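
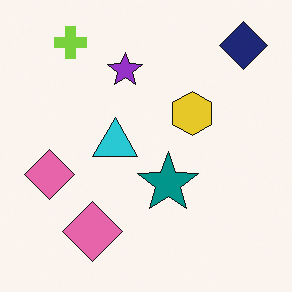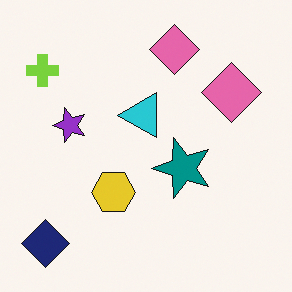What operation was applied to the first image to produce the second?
This is the original image transposed (reflected across the top-left ↔ bottom-right diagonal).

Shapes have swapped their row and column positions — what was in the top-right is now in the bottom-left — a diagonal reflection.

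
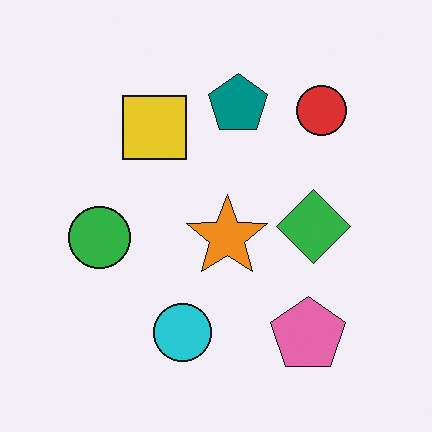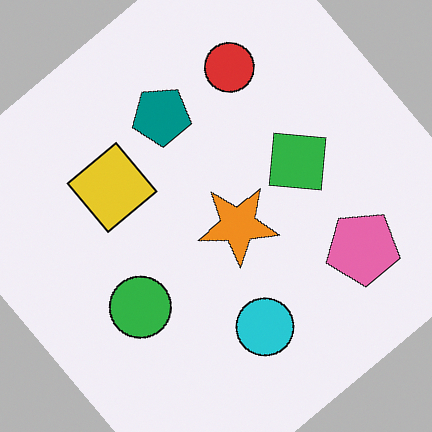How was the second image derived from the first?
The image was rotated counter-clockwise by a large amount — several tens of degrees.

Every shape is tilted by the same angle and the image corners show triangular fill wedges — a whole-image rotation by a non-right angle.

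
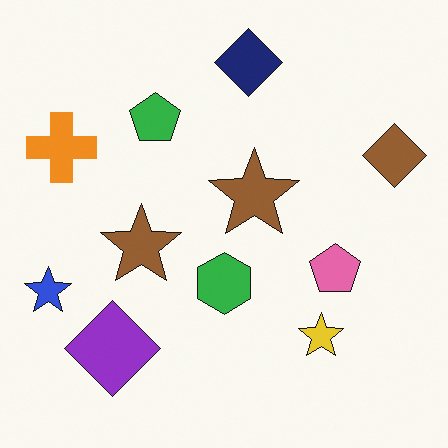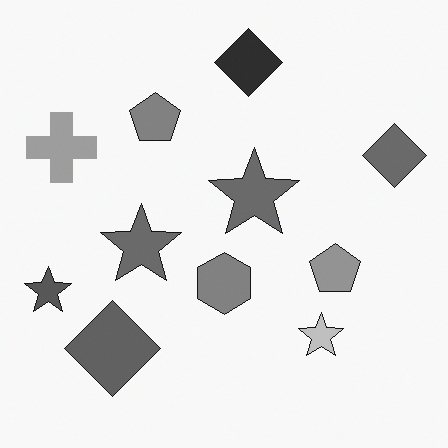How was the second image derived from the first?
The image was converted to grayscale.

All color is removed — every shape is now a shade of grey.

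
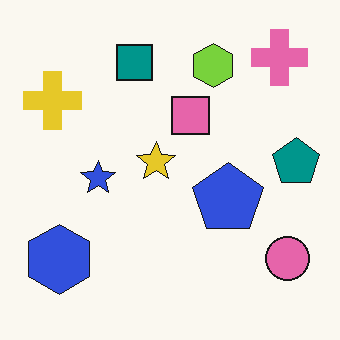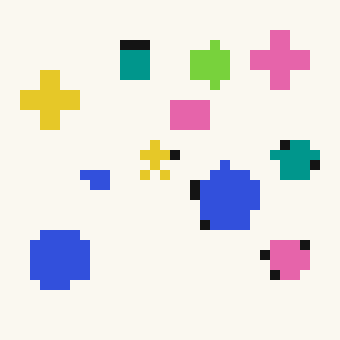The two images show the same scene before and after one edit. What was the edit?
This is the original image heavily pixelated into large blocks.

Shapes are reduced to large square blocks; fine edges and outlines are lost — a downscale-then-upscale (mosaic) effect.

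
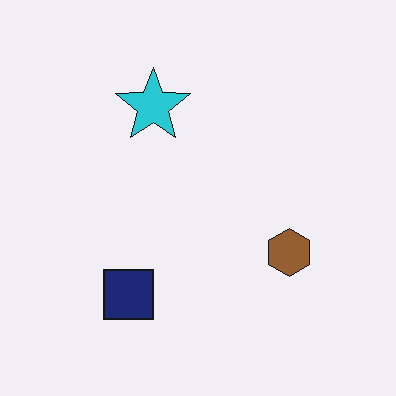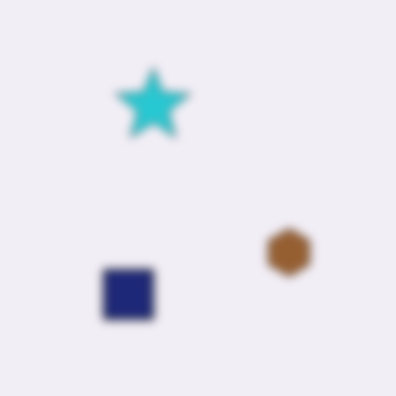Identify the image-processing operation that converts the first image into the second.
The transformation is: noticeably gaussian-blurred.

Shape edges and outlines are uniformly softened across the whole image.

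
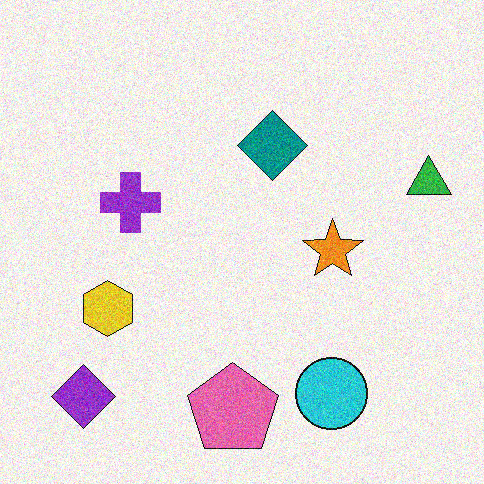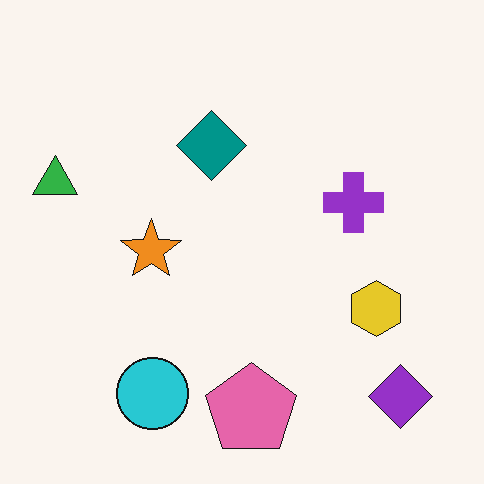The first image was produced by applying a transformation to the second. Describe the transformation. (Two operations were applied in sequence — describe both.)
The image was flipped horizontally (left ↔ right), then degraded with moderate additive noise.

The green triangle is in the left of the second image and the right of the first — shapes on opposite sides of the vertical midline have swapped in a mirror flip. Random speckle covers the whole image, including the flat background.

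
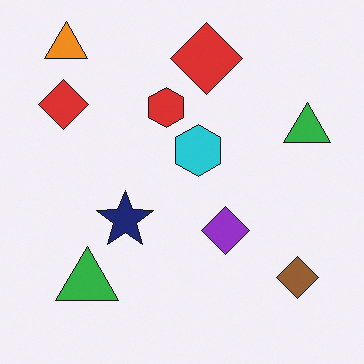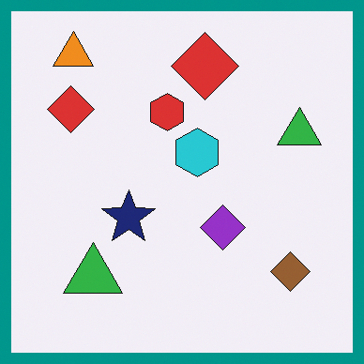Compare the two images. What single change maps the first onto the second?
The second image is the first framed with a teal border.

A solid teal frame runs around the edge of the second image, with the content slightly shrunk inside it.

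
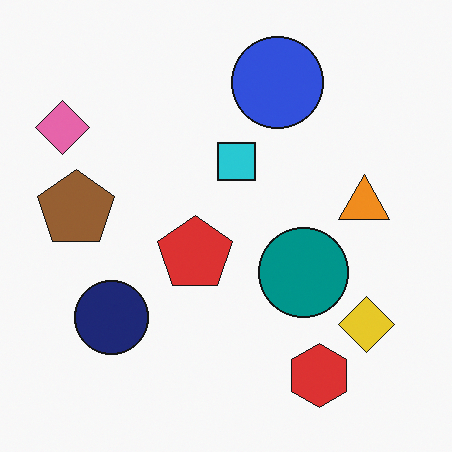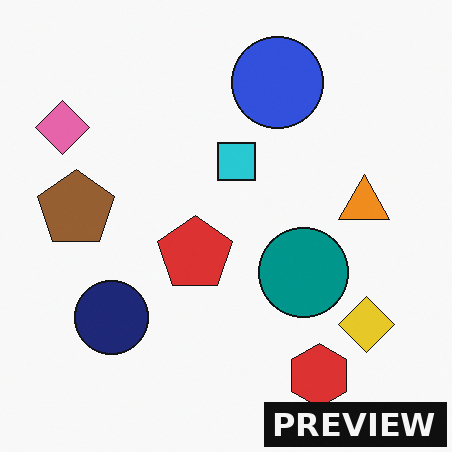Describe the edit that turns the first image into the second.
The image was watermarked with the text "PREVIEW" in the lower-right corner.

A dark label reading "PREVIEW" appears in the lower-right corner.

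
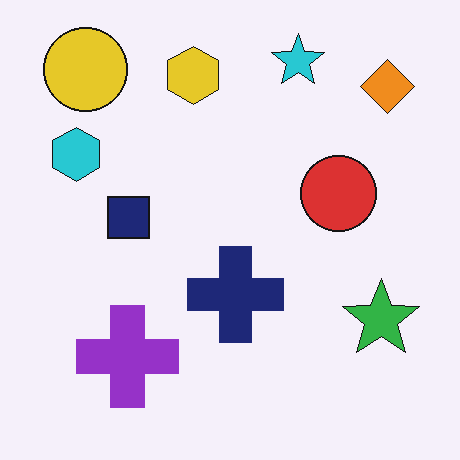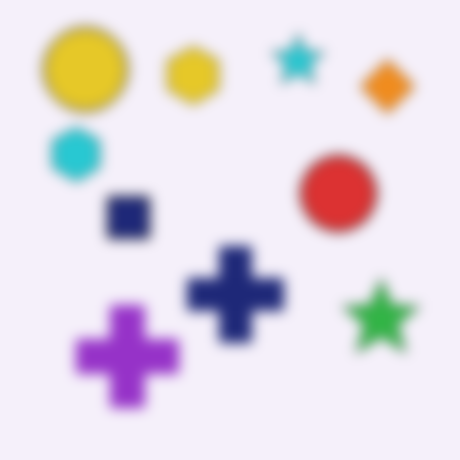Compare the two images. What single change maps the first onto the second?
Heavily blurred.

Shape edges and outlines are uniformly softened across the whole image.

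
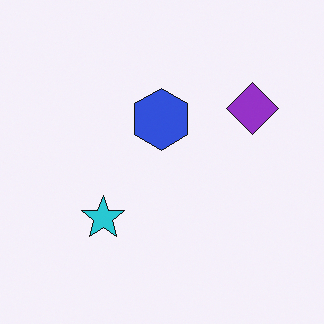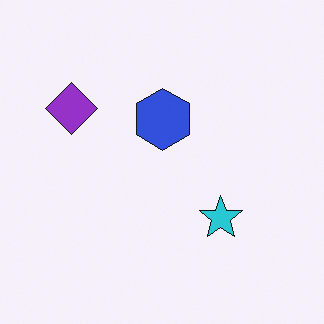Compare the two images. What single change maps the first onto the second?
The image was flipped horizontally (left ↔ right).

The purple diamond is in the right of the first image and the left of the second — shapes on opposite sides of the vertical midline have swapped in a mirror flip.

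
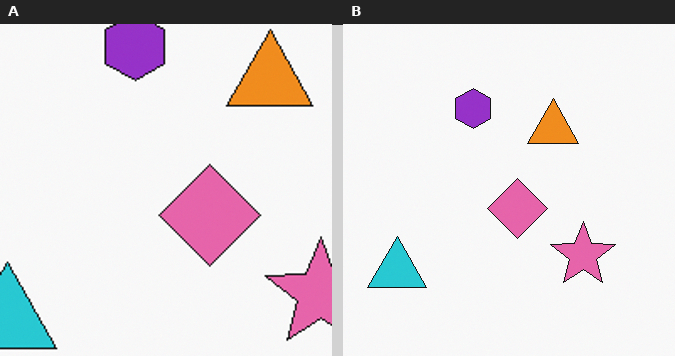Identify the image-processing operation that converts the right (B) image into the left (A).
This is the original image cropped to a noticeably smaller region and rescaled.

The visible shapes are larger and the field of view is narrower; shapes near the original edges may be partly or wholly outside the frame — a crop-and-rescale.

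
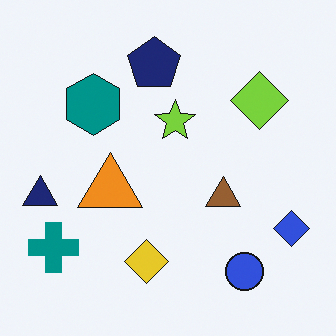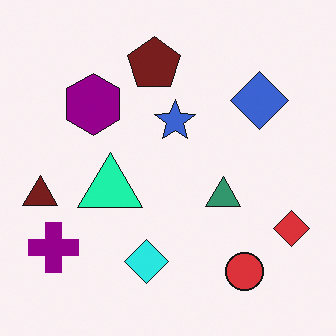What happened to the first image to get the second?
The image was hue-shifted noticeably.

Every shape's color has rotated by the same amount around the hue wheel — a uniform hue shift.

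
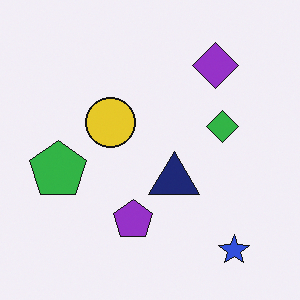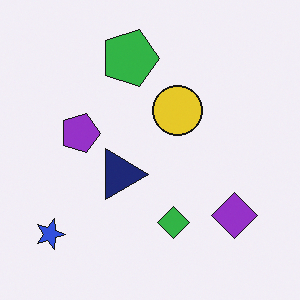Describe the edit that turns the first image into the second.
This is the original image rotated 90° clockwise.

The blue star sits in the bottom-right of the first image and the bottom-left of the second — consistent with a whole-image 90° clockwise rotation.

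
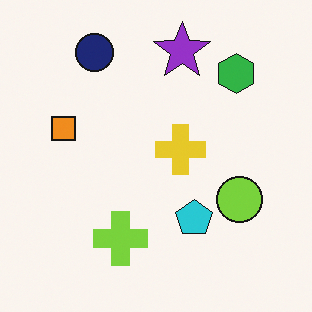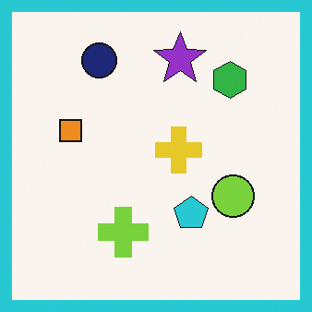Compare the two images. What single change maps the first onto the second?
The image was framed with a cyan border.

A solid cyan frame runs around the edge of the second image, with the content slightly shrunk inside it.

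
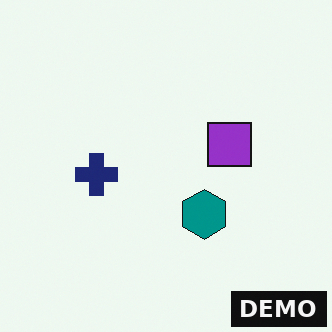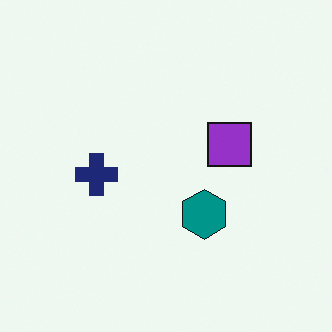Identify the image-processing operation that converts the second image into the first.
It was watermarked with the text "DEMO" in the lower-right corner.

A dark label reading "DEMO" appears in the lower-right corner.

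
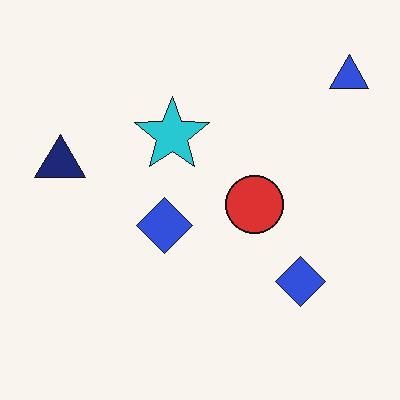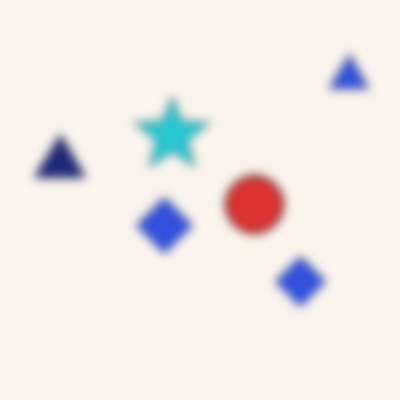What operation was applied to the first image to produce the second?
It was noticeably gaussian-blurred.

Shape edges and outlines are uniformly softened across the whole image.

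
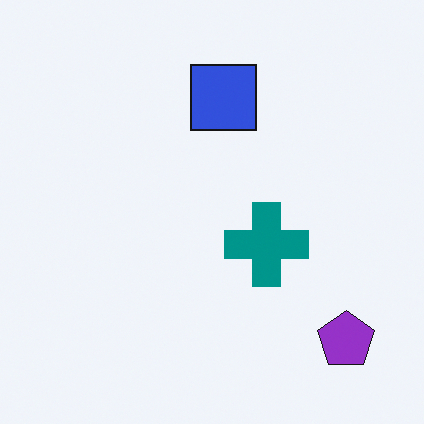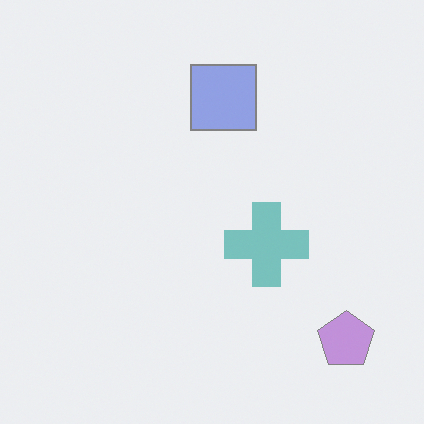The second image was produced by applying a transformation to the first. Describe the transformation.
The transformation is: given much lower contrast.

Tones are pushed toward mid-grey across the whole image — a global contrast change.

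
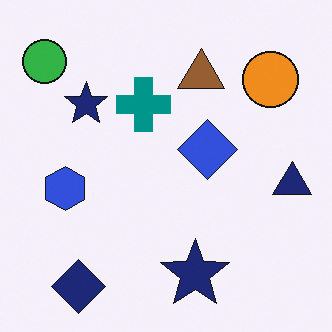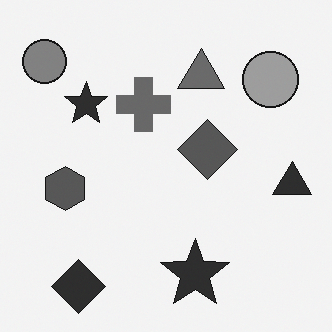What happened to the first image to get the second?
Converted to grayscale.

All color is removed — every shape is now a shade of grey.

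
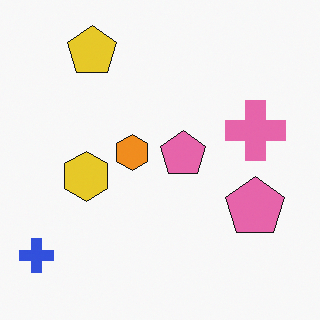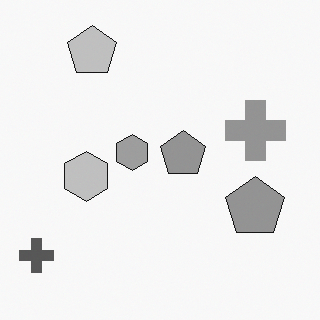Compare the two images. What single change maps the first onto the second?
The second image is the first converted to grayscale.

All color is removed — every shape is now a shade of grey.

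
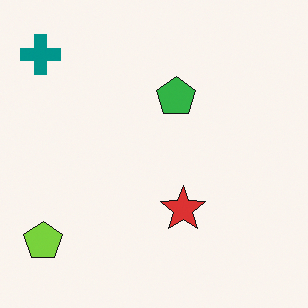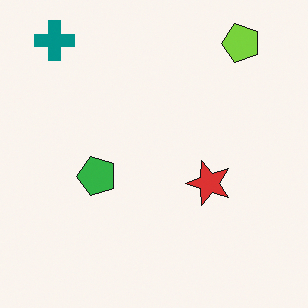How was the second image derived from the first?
It was transposed (reflected across the top-left ↔ bottom-right diagonal).

Shapes have swapped their row and column positions — what was in the top-right is now in the bottom-left — a diagonal reflection.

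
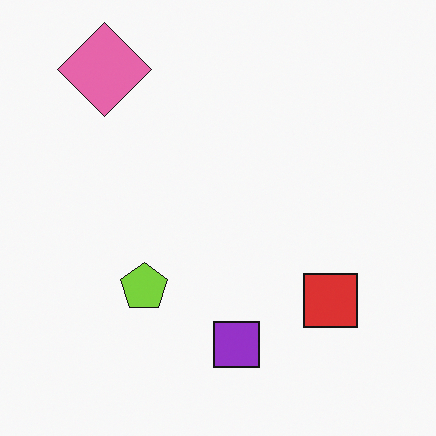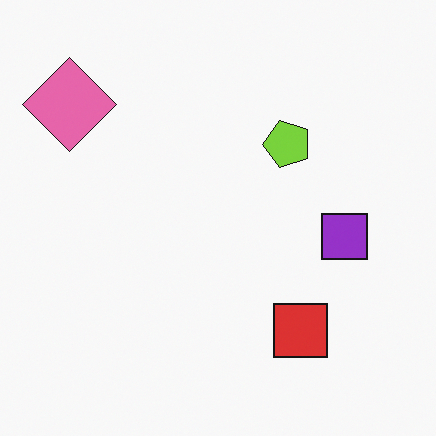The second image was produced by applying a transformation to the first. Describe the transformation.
The transformation is: transposed (reflected across the top-left ↔ bottom-right diagonal).

Shapes have swapped their row and column positions — what was in the top-right is now in the bottom-left — a diagonal reflection.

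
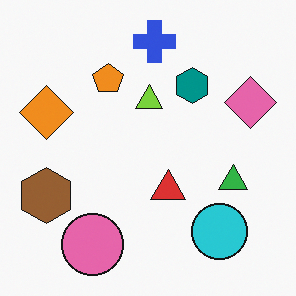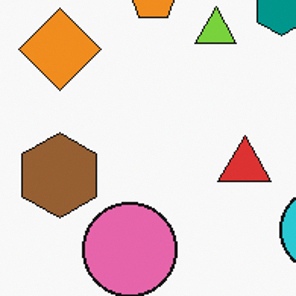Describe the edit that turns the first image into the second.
The image was cropped to a modestly smaller region and rescaled.

The visible shapes are larger and the field of view is narrower; shapes near the original edges may be partly or wholly outside the frame — a crop-and-rescale.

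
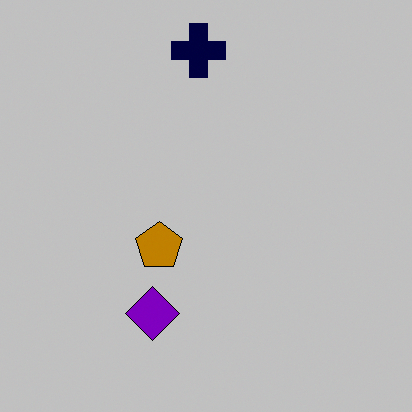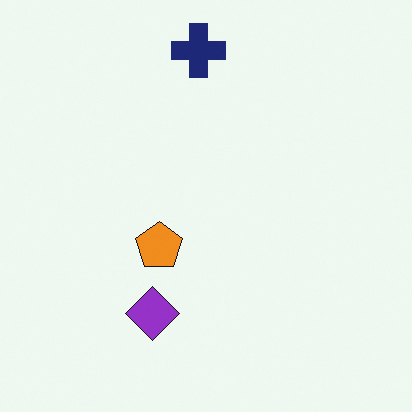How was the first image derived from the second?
This is the original image heavily posterized to just a handful of flat colors.

Each flat color has snapped to a coarser quantized level — most visibly, the near-white background has dropped to a flat grey.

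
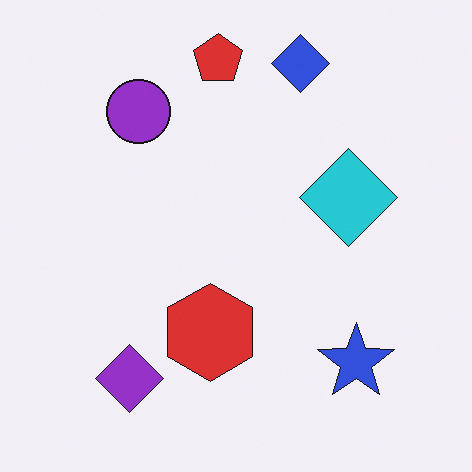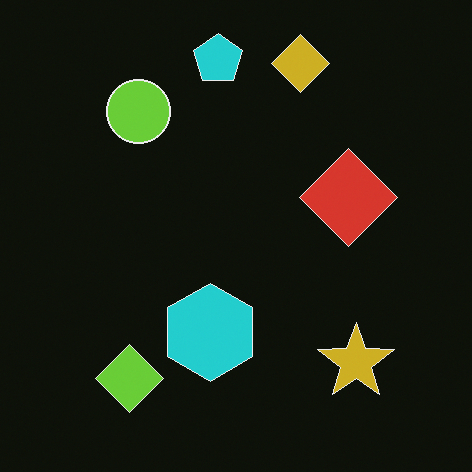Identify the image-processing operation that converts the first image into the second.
The transformation is: color-inverted (negative).

The light background has become dark and every shape's color is its complement — a photographic negative.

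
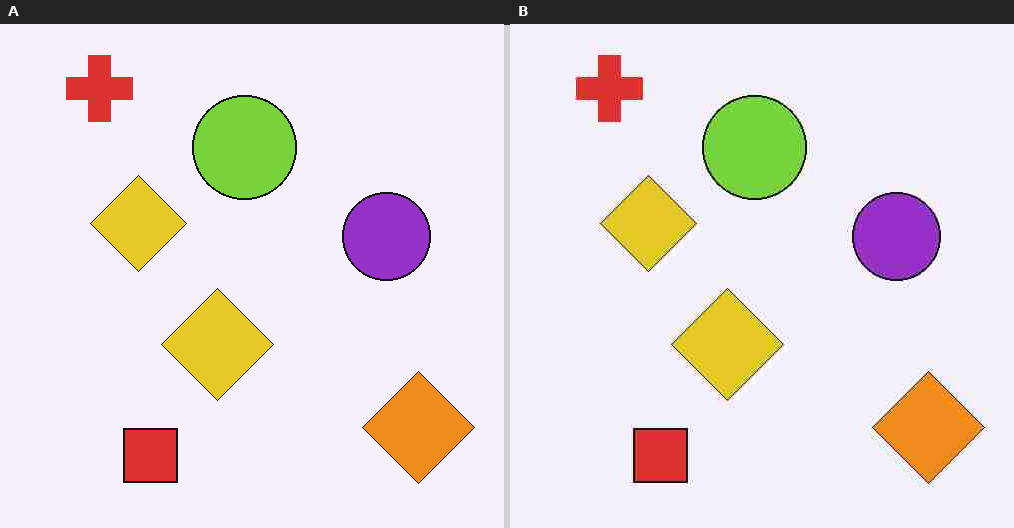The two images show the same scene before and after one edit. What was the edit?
It was degraded with heavy JPEG compression.

Blocky 8×8 compression artifacts appear around shape edges and the flat background shows ringing — characteristic JPEG degradation.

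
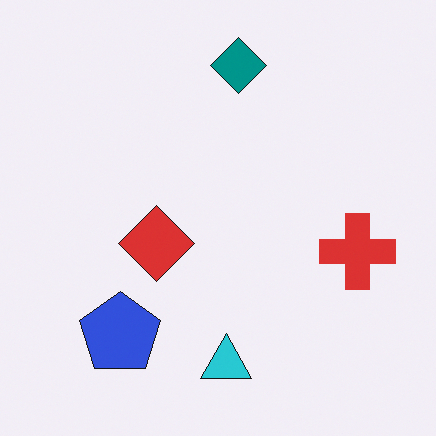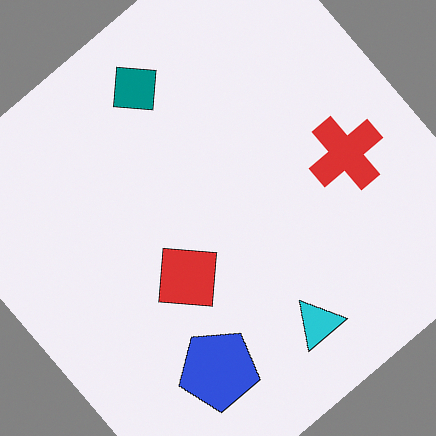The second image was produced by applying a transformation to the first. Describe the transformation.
It was rotated counter-clockwise by a large amount — several tens of degrees.

Every shape is tilted by the same angle and the image corners show triangular fill wedges — a whole-image rotation by a non-right angle.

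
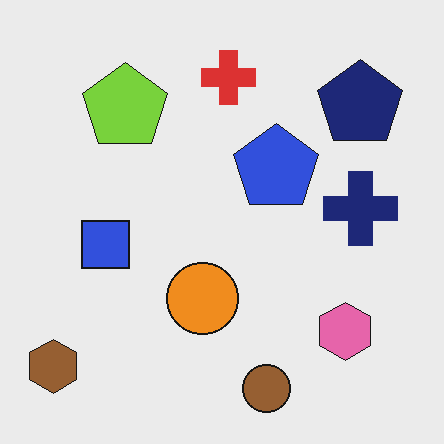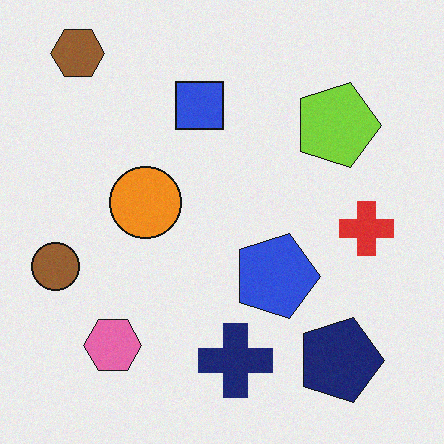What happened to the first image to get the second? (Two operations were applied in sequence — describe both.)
The transformation is: rotated 90° clockwise, then degraded with subtle gaussian noise.

The brown hexagon sits in the bottom-left of the first image and the top-left of the second — consistent with a whole-image 90° clockwise rotation. Random speckle covers the whole image, including the flat background.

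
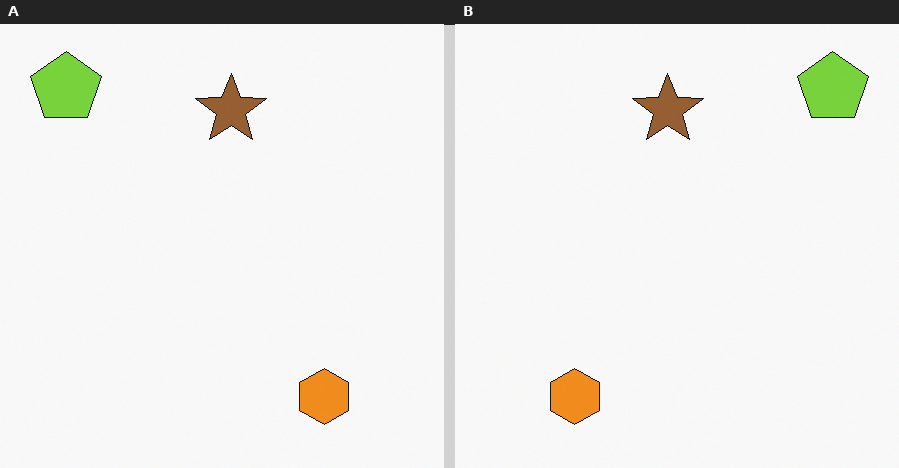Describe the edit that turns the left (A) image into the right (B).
It was flipped horizontally (left ↔ right).

The lime pentagon is in the top-left of the left (A) image and the top-right of the right (B) — shapes on opposite sides of the vertical midline have swapped in a mirror flip.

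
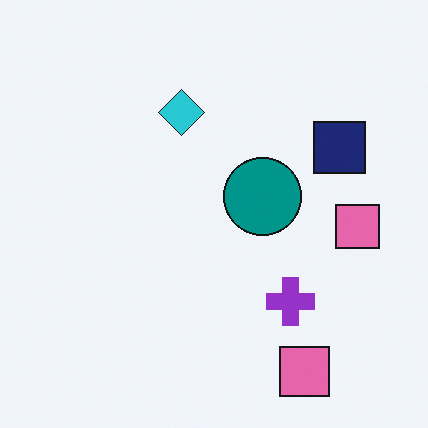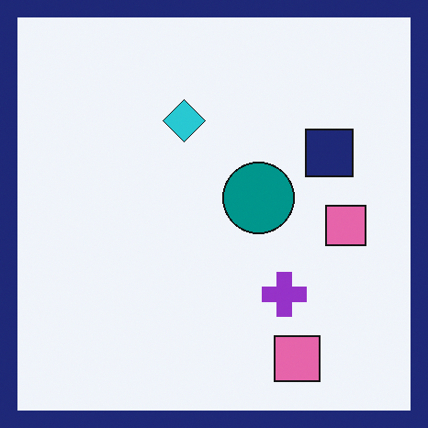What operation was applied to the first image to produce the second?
This is the original image framed with a navy border.

A solid navy frame runs around the edge of the second image, with the content slightly shrunk inside it.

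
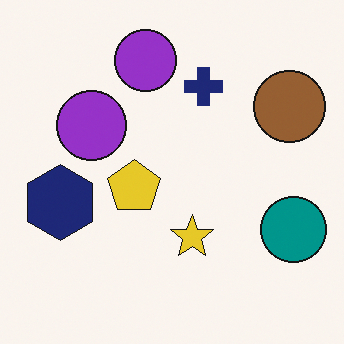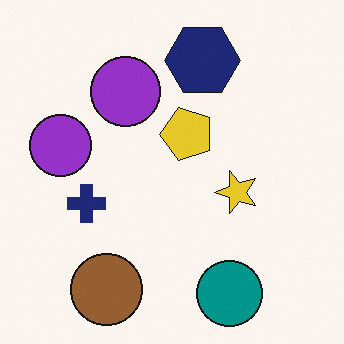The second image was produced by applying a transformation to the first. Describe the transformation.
The image was transposed (reflected across the top-left ↔ bottom-right diagonal).

Shapes have swapped their row and column positions — what was in the top-right is now in the bottom-left — a diagonal reflection.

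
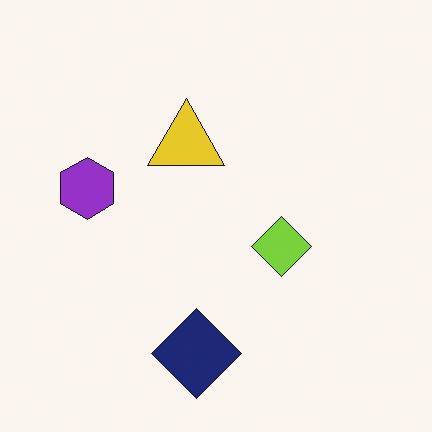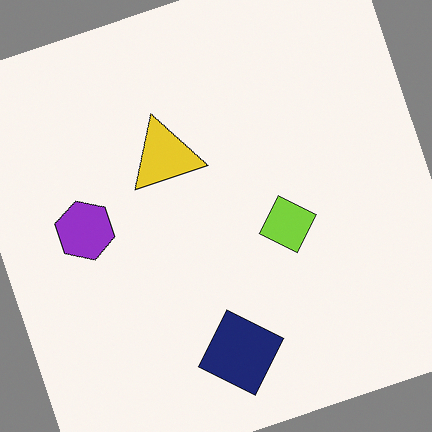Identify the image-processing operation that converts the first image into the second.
The transformation is: rotated counter-clockwise by a clearly visible amount.

Every shape is tilted by the same angle and the image corners show triangular fill wedges — a whole-image rotation by a non-right angle.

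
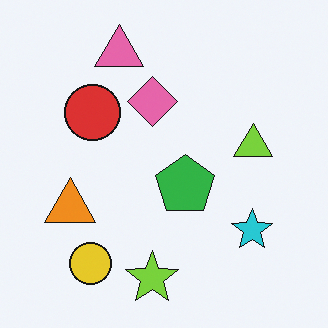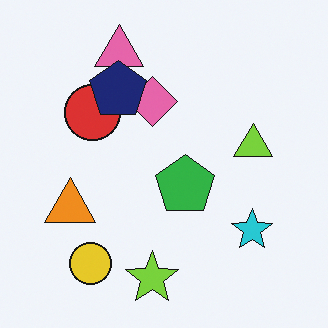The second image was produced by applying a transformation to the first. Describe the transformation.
It was overlaid with an additional navy pentagon.

A navy pentagon appears in the second image that is absent from the first.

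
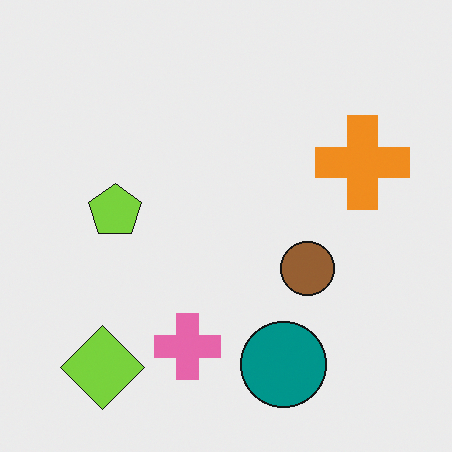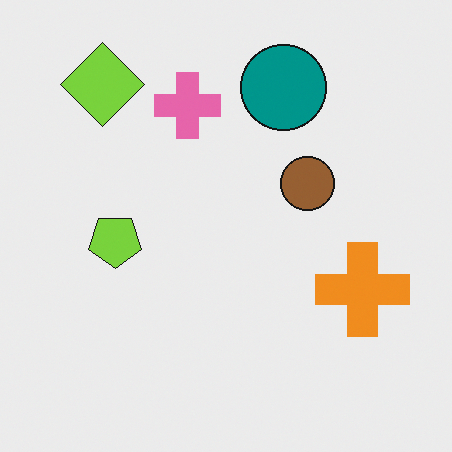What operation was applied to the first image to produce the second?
The transformation is: flipped vertically (top ↔ bottom).

The lime diamond is in the bottom-left of the first image and the top-left of the second — shapes on opposite sides of the horizontal midline have swapped in a mirror flip.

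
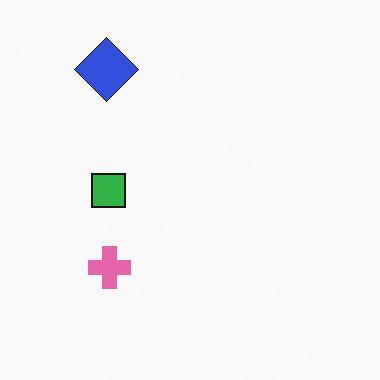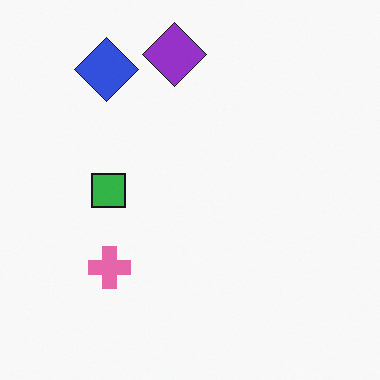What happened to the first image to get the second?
The transformation is: overlaid with an additional purple diamond.

A purple diamond appears in the second image that is absent from the first.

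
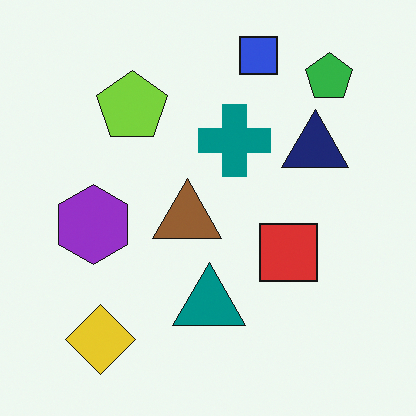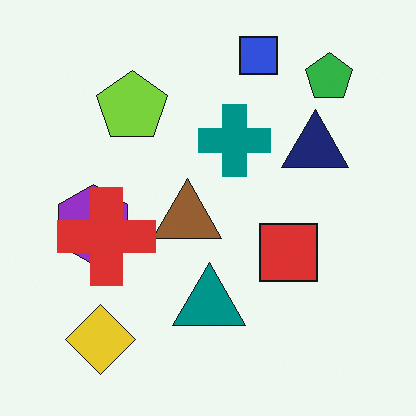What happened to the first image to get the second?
This is the original image overlaid with an additional red cross.

A red cross appears in the second image that is absent from the first.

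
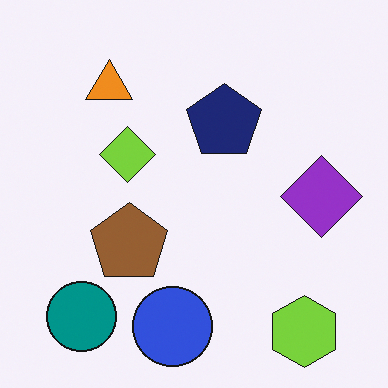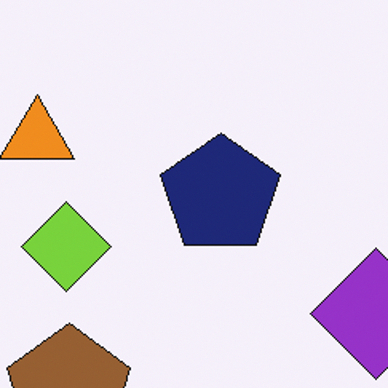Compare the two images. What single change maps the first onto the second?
The image was cropped slightly and scaled back up.

The visible shapes are larger and the field of view is narrower; shapes near the original edges may be partly or wholly outside the frame — a crop-and-rescale.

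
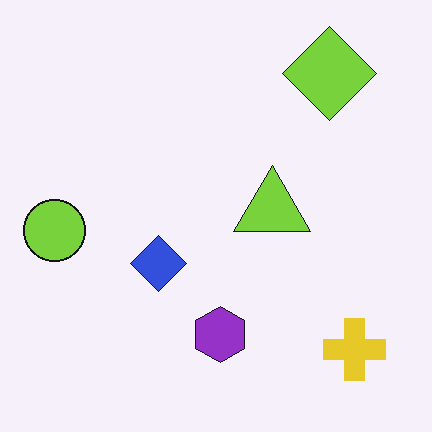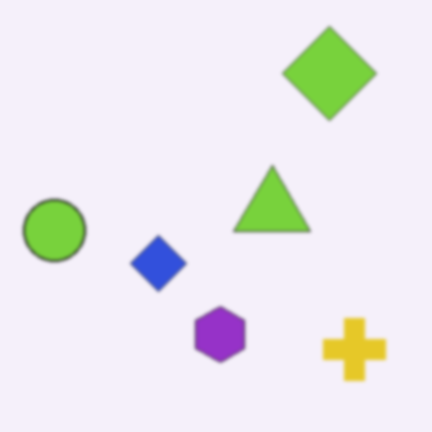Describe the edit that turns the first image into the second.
The transformation is: slightly softened.

Shape edges and outlines are uniformly softened across the whole image.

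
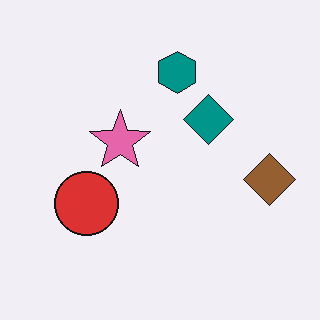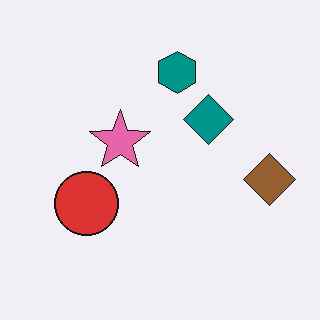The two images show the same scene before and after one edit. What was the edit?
This is the original image JPEG-compressed with visible artifacts.

Blocky 8×8 compression artifacts appear around shape edges and the flat background shows ringing — characteristic JPEG degradation.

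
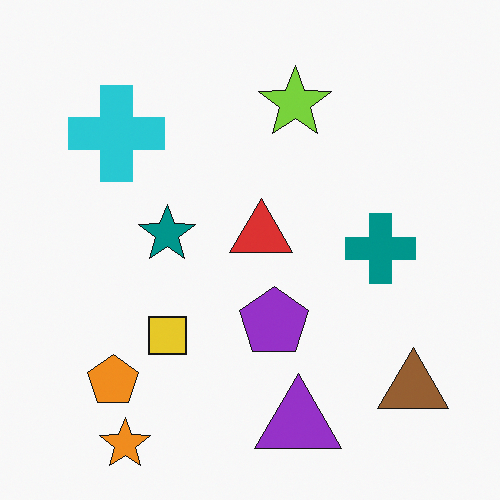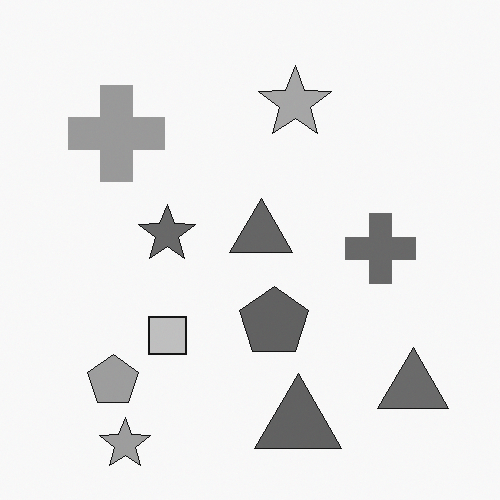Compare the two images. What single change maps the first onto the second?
This is the original image converted to grayscale.

All color is removed — every shape is now a shade of grey.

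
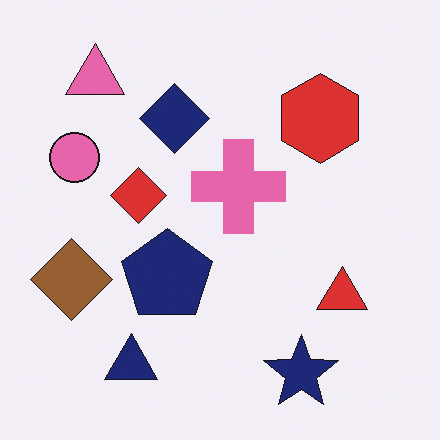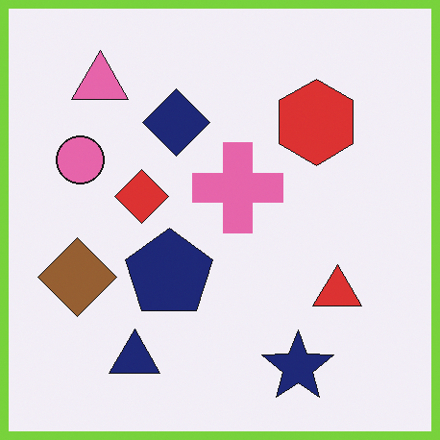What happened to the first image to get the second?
It was framed with a lime border.

A solid lime frame runs around the edge of the second image, with the content slightly shrunk inside it.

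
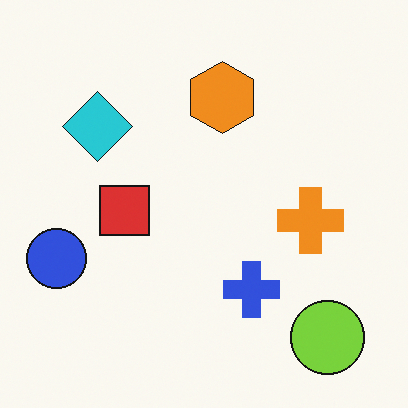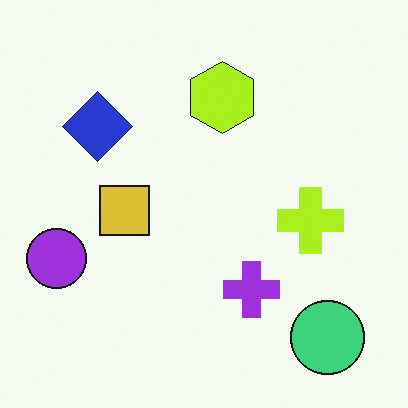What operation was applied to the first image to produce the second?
The second image is the first hue-shifted by a small amount.

Every shape's color has rotated by the same amount around the hue wheel — a uniform hue shift.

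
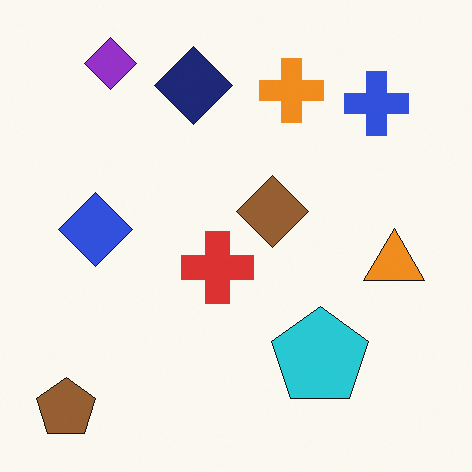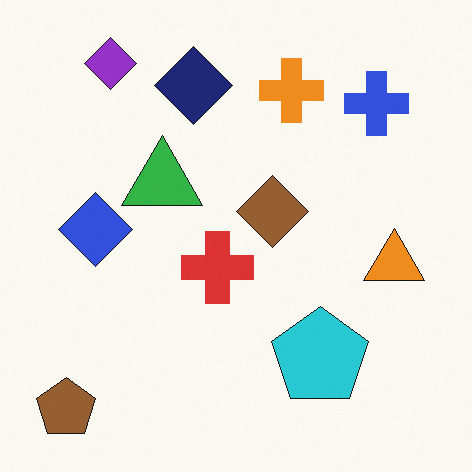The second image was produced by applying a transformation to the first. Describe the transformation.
This is the original image overlaid with an additional green triangle.

A green triangle appears in the second image that is absent from the first.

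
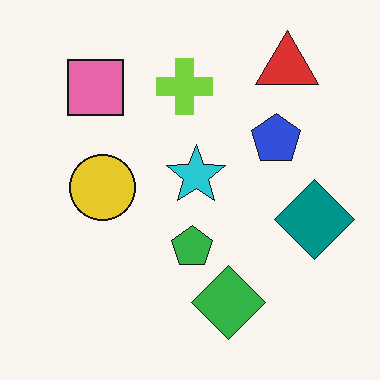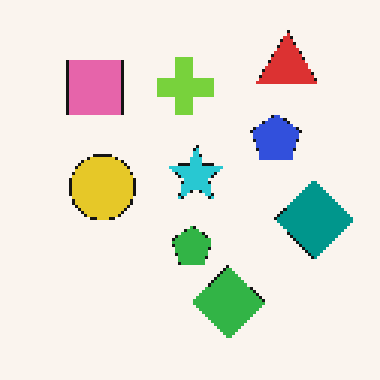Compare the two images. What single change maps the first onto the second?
Mildly pixelated.

Shapes are reduced to large square blocks; fine edges and outlines are lost — a downscale-then-upscale (mosaic) effect.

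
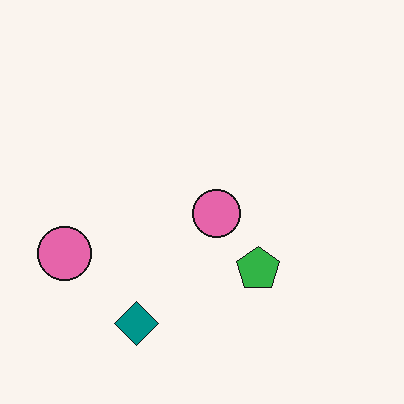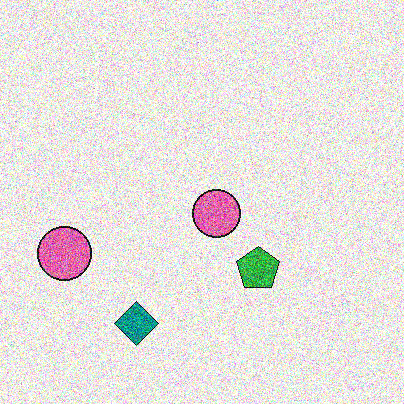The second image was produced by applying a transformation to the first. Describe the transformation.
Degraded with a thick layer of grain.

Random speckle covers the whole image, including the flat background.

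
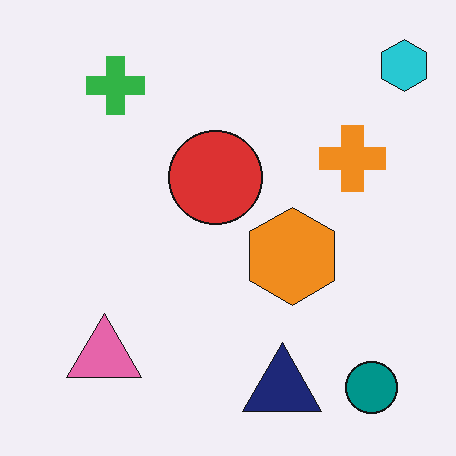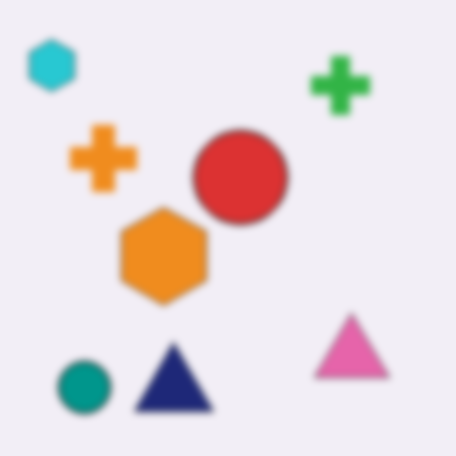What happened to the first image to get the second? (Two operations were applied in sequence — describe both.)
The image was noticeably gaussian-blurred, then flipped horizontally (left ↔ right).

Shape edges and outlines are uniformly softened across the whole image. The cyan hexagon is in the top-right of the first image and the top-left of the second — shapes on opposite sides of the vertical midline have swapped in a mirror flip.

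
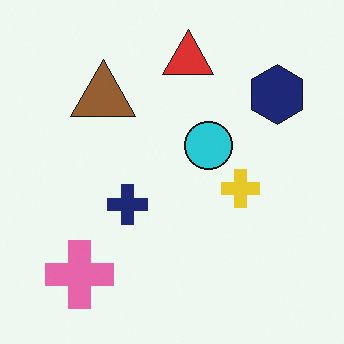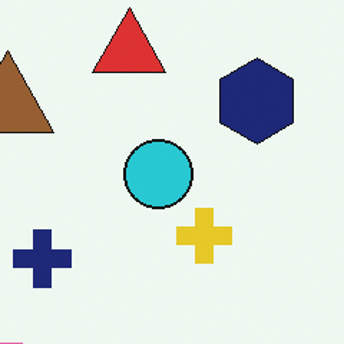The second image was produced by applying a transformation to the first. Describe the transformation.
The image was cropped slightly and scaled back up.

The visible shapes are larger and the field of view is narrower; shapes near the original edges may be partly or wholly outside the frame — a crop-and-rescale.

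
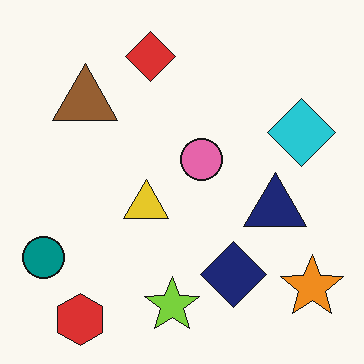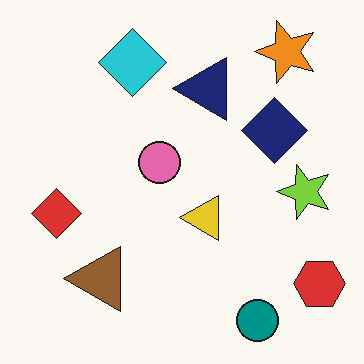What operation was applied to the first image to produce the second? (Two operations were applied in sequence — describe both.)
The transformation is: rotated 90° counter-clockwise, then JPEG-compressed with visible artifacts.

The red hexagon sits in the bottom-left of the first image and the bottom-right of the second — consistent with a whole-image 90° counter-clockwise rotation. Blocky 8×8 compression artifacts appear around shape edges and the flat background shows ringing — characteristic JPEG degradation.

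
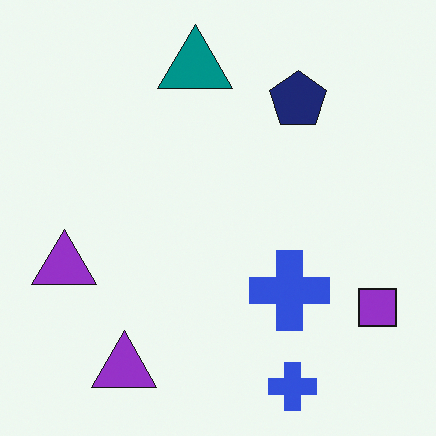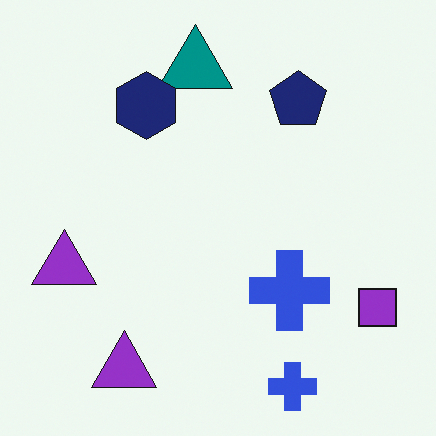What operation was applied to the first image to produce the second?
It was overlaid with an additional navy hexagon.

A navy hexagon appears in the second image that is absent from the first.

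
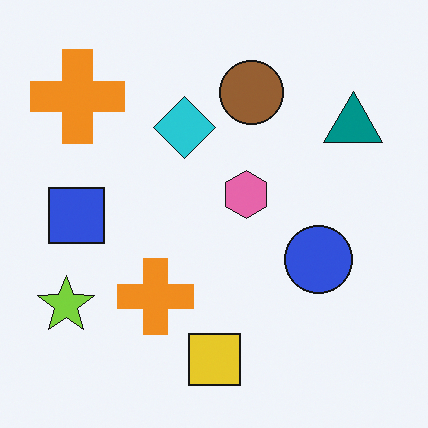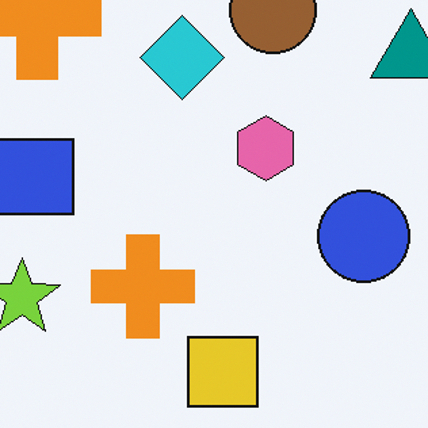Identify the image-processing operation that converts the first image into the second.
The image was cropped to a modestly smaller region and rescaled.

The visible shapes are larger and the field of view is narrower; shapes near the original edges may be partly or wholly outside the frame — a crop-and-rescale.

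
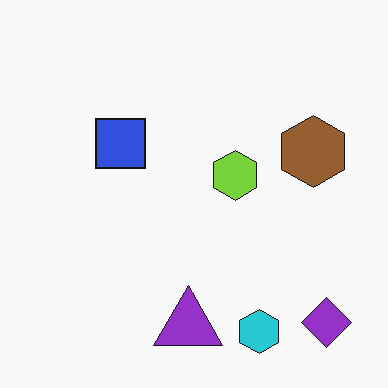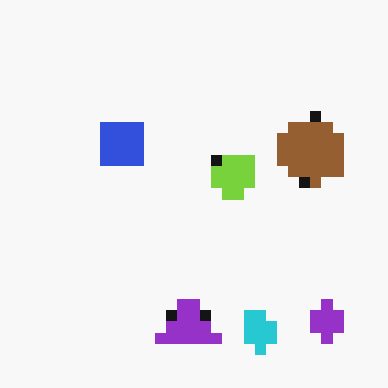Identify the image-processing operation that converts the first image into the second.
The image was coarsely pixelated.

Shapes are reduced to large square blocks; fine edges and outlines are lost — a downscale-then-upscale (mosaic) effect.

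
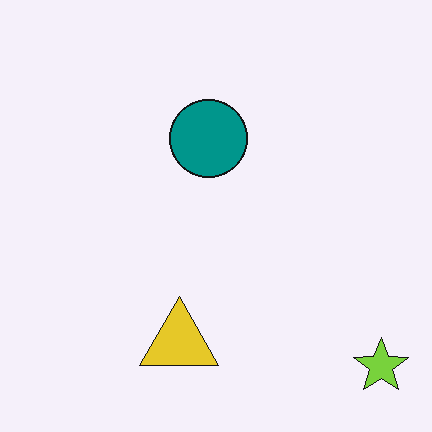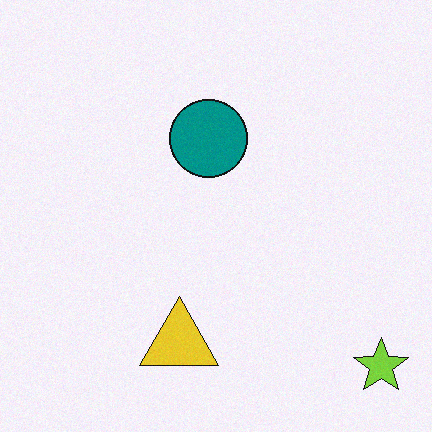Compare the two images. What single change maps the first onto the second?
The second image is the first degraded with a light layer of grain.

Random speckle covers the whole image, including the flat background.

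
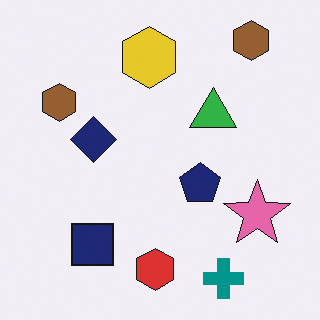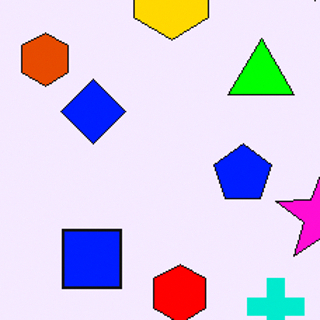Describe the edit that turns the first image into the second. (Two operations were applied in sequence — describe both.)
This is the original image heavily oversaturated, then cropped to a modestly smaller region and rescaled.

All colors are more vivid — a global saturation change. The visible shapes are larger and the field of view is narrower; shapes near the original edges may be partly or wholly outside the frame — a crop-and-rescale.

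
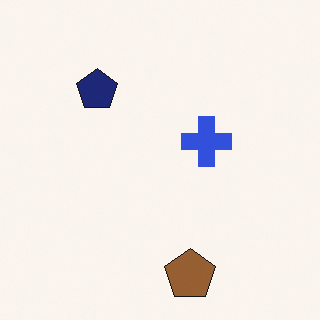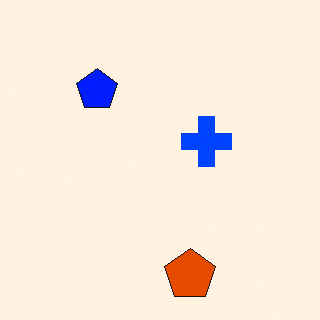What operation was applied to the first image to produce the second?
The transformation is: heavily oversaturated.

All colors are more vivid — a global saturation change.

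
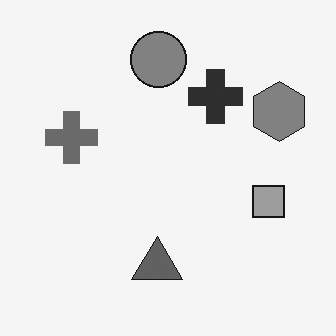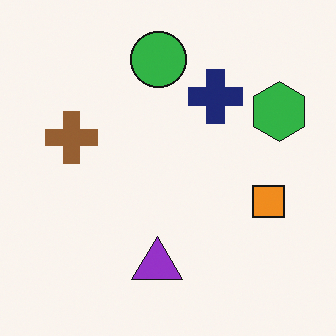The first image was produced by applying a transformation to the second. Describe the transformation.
This is the original image converted to grayscale.

All color is removed — every shape is now a shade of grey.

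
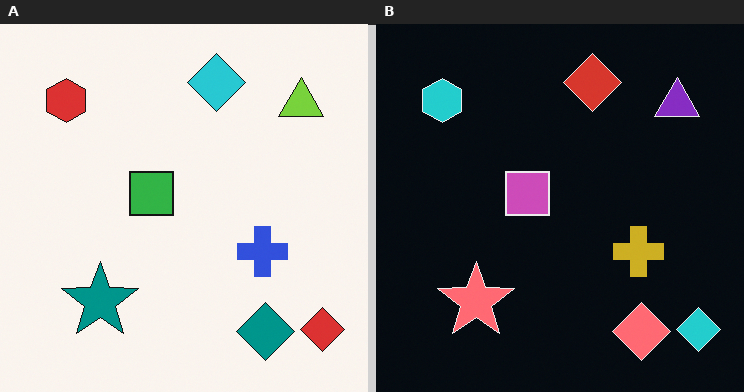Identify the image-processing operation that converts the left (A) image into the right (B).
The image was color-inverted (negative).

The light background has become dark and every shape's color is its complement — a photographic negative.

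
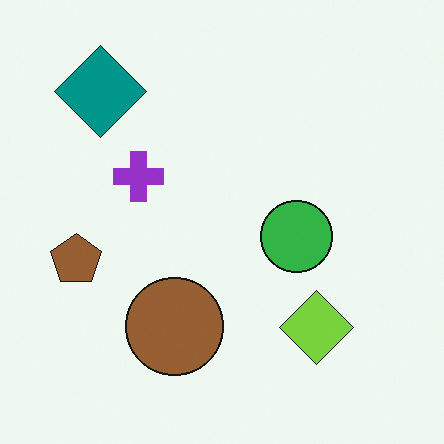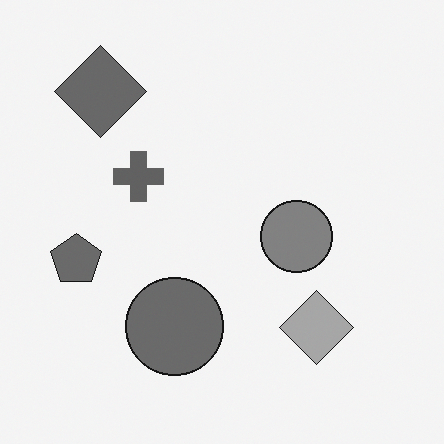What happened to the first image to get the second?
It was converted to grayscale.

All color is removed — every shape is now a shade of grey.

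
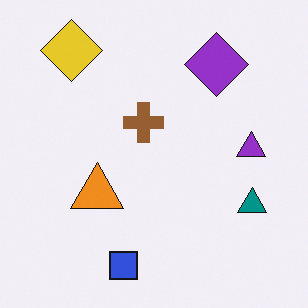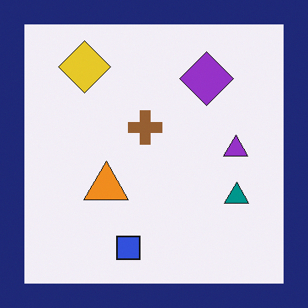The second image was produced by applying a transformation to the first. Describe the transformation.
It was framed with a navy border.

A solid navy frame runs around the edge of the second image, with the content slightly shrunk inside it.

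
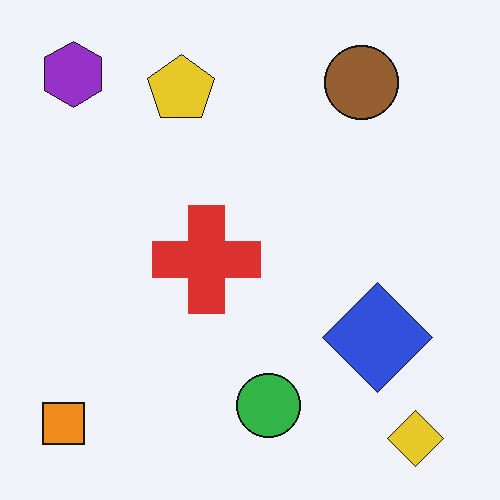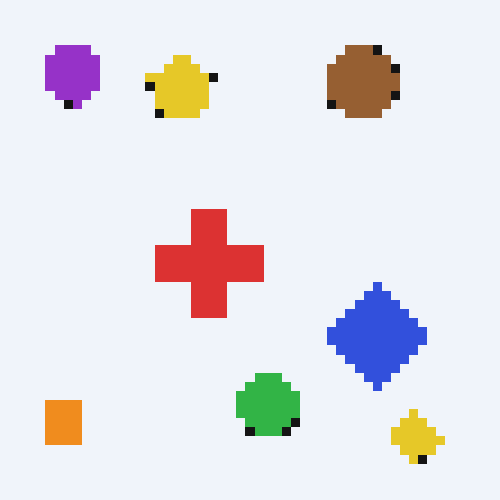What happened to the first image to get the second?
The second image is the first heavily pixelated into large blocks.

Shapes are reduced to large square blocks; fine edges and outlines are lost — a downscale-then-upscale (mosaic) effect.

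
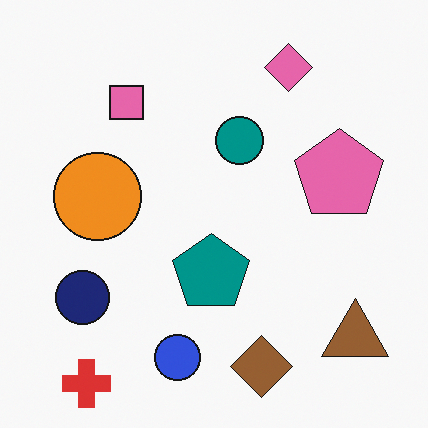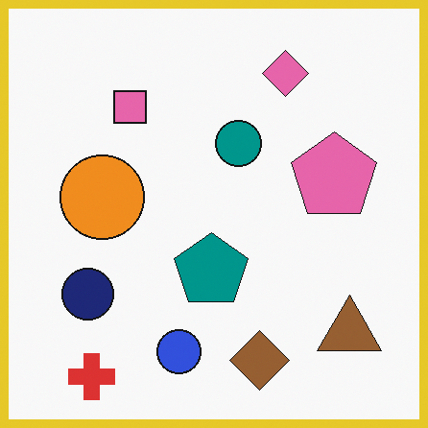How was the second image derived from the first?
The second image is the first framed with a yellow border.

A solid yellow frame runs around the edge of the second image, with the content slightly shrunk inside it.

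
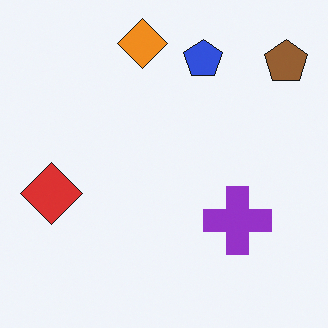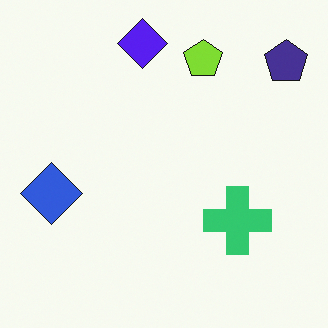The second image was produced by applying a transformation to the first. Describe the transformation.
This is the original image hue-shifted by a large amount.

Every shape's color has rotated by the same amount around the hue wheel — a uniform hue shift.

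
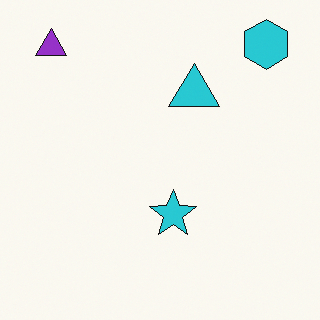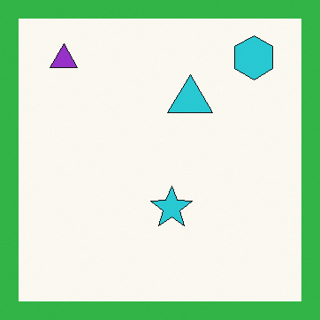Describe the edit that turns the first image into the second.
The transformation is: framed with a green border.

A solid green frame runs around the edge of the second image, with the content slightly shrunk inside it.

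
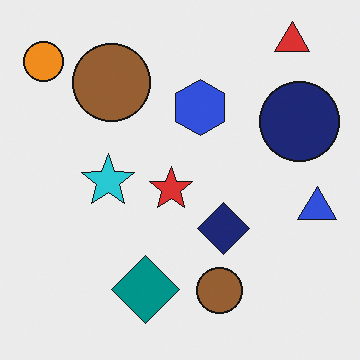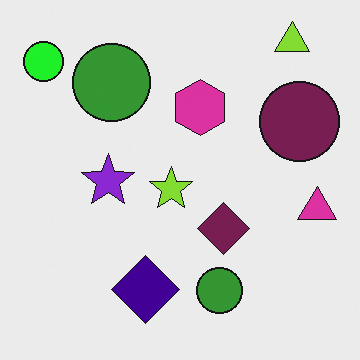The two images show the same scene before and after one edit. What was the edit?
The second image is the first hue-shifted noticeably.

Every shape's color has rotated by the same amount around the hue wheel — a uniform hue shift.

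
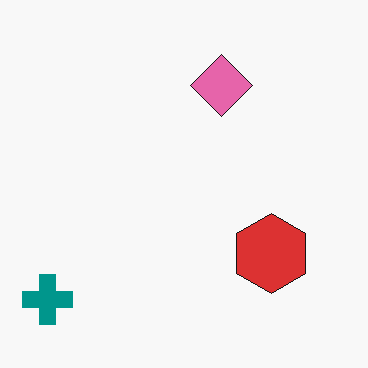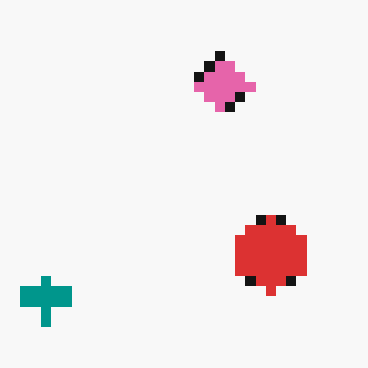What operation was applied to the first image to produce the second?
The second image is the first heavily pixelated into large blocks.

Shapes are reduced to large square blocks; fine edges and outlines are lost — a downscale-then-upscale (mosaic) effect.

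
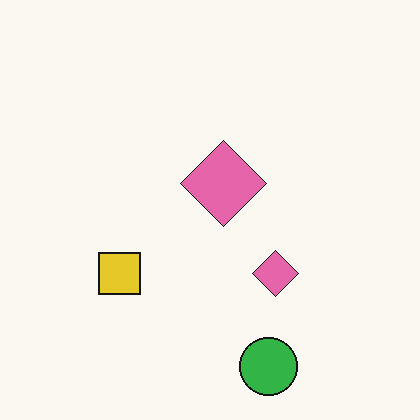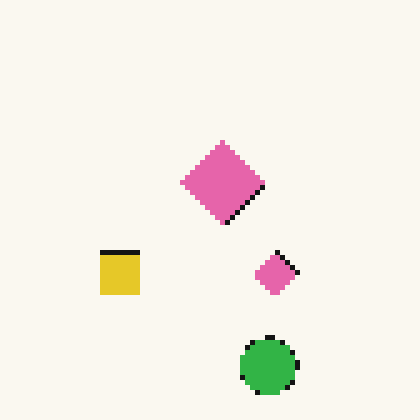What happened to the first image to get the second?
The transformation is: lightly pixelated (a mild mosaic effect).

Shapes are reduced to large square blocks; fine edges and outlines are lost — a downscale-then-upscale (mosaic) effect.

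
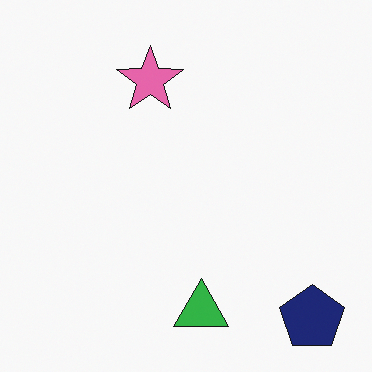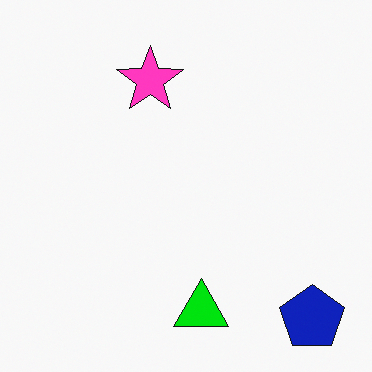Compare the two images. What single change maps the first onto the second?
The second image is the first made much more vivid (saturation change).

All colors are more vivid — a global saturation change.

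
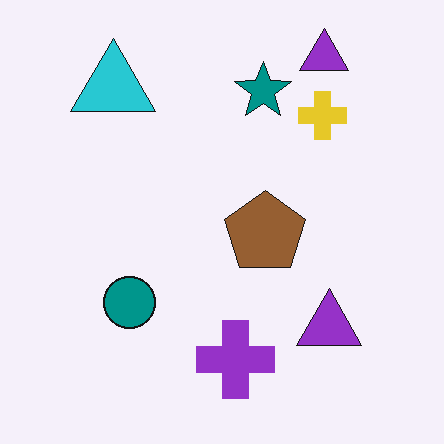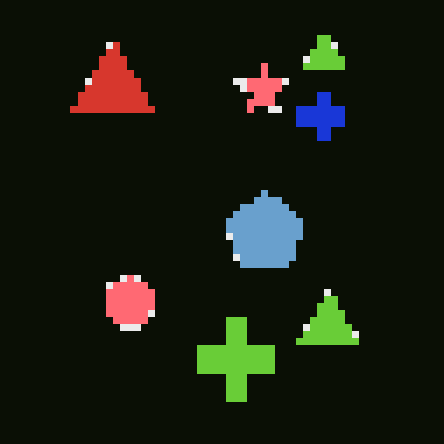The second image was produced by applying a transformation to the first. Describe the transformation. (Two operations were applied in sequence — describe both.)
It was color-inverted (negative), then pixelated into visible square blocks.

The light background has become dark and every shape's color is its complement — a photographic negative. Shapes are reduced to large square blocks; fine edges and outlines are lost — a downscale-then-upscale (mosaic) effect.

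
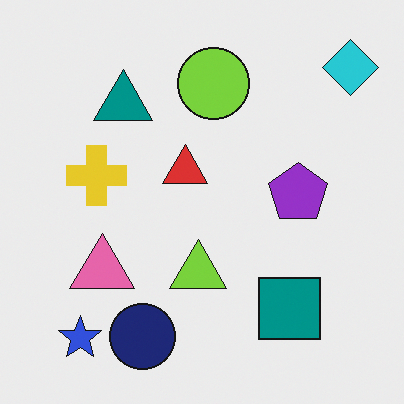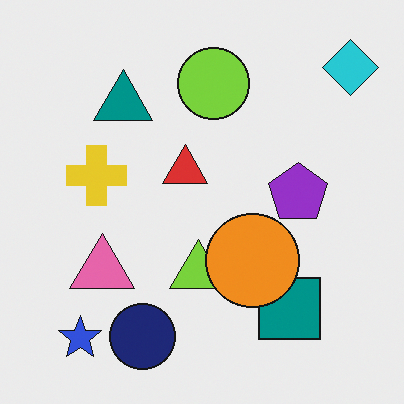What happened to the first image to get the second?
The image was overlaid with an additional orange circle.

An orange circle appears in the second image that is absent from the first.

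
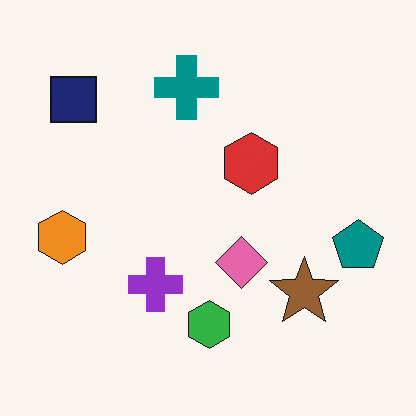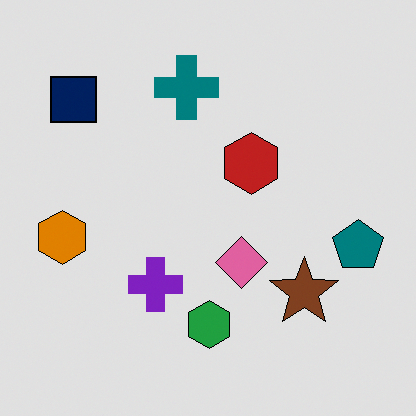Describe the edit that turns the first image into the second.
This is the original image posterized to a reduced palette.

Each flat color has snapped to a coarser quantized level — most visibly, the near-white background has dropped to a flat grey.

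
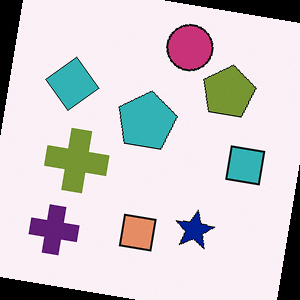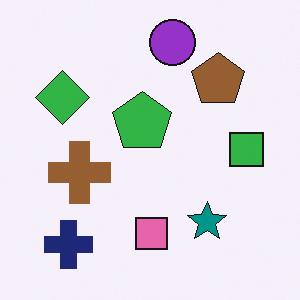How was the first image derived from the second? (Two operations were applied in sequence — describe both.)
It was hue-shifted by a small amount, then rotated clockwise by a slight angle.

Every shape's color has rotated by the same amount around the hue wheel — a uniform hue shift. Every shape is tilted by the same angle and the image corners show triangular fill wedges — a whole-image rotation by a non-right angle.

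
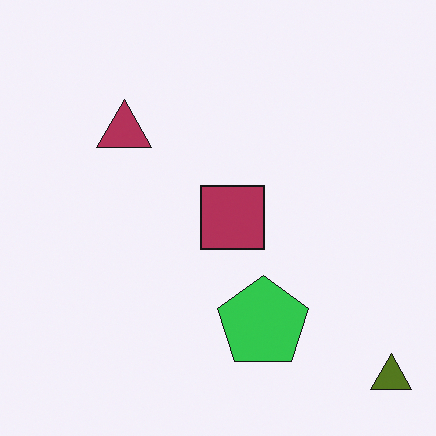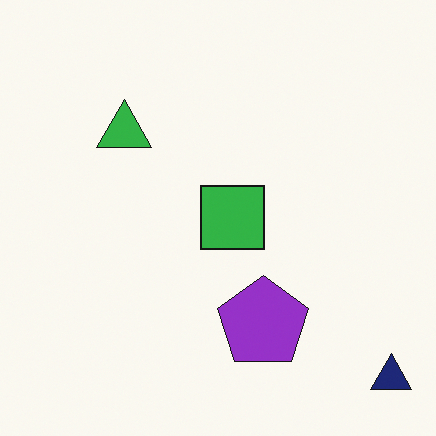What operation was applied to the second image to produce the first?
The transformation is: hue-shifted by a large amount.

Every shape's color has rotated by the same amount around the hue wheel — a uniform hue shift.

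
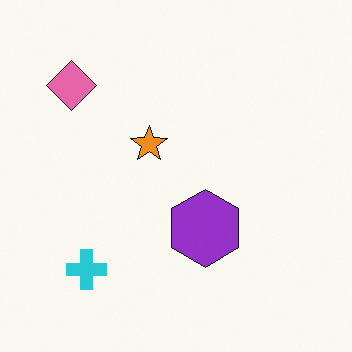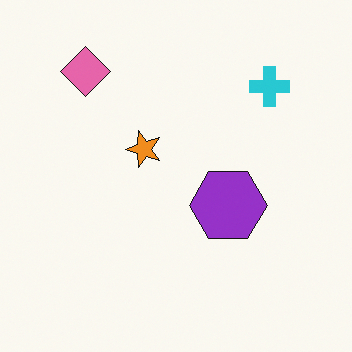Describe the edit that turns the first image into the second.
The second image is the first transposed (reflected across the top-left ↔ bottom-right diagonal).

Shapes have swapped their row and column positions — what was in the top-right is now in the bottom-left — a diagonal reflection.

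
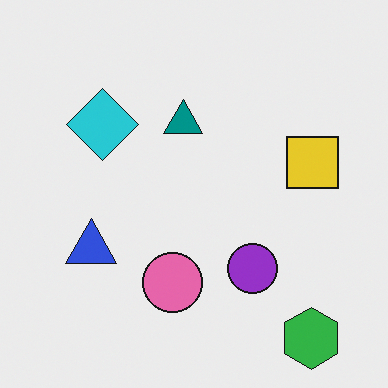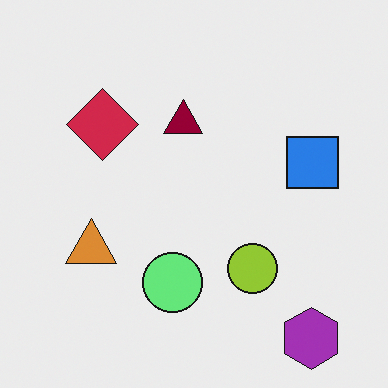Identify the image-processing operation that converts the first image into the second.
It was hue-shifted by a large amount.

Every shape's color has rotated by the same amount around the hue wheel — a uniform hue shift.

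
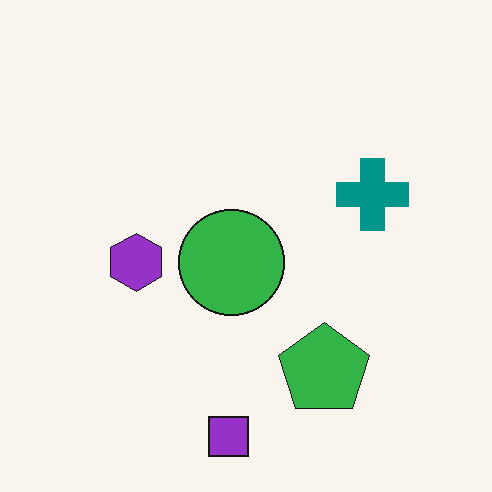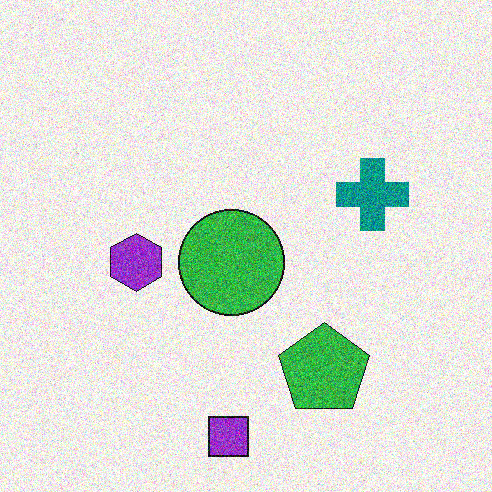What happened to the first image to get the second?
This is the original image degraded with strong gaussian noise.

Random speckle covers the whole image, including the flat background.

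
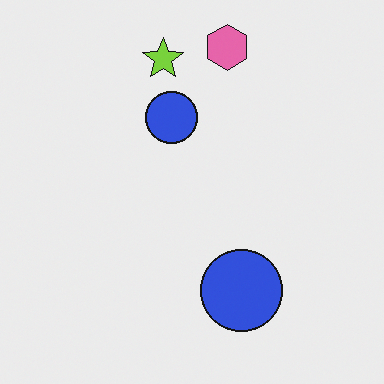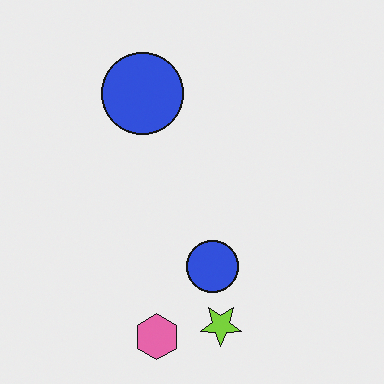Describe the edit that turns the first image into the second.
It was rotated 180°.

The pink hexagon sits in the top of the first image and the bottom of the second — consistent with a whole-image 180° rotation.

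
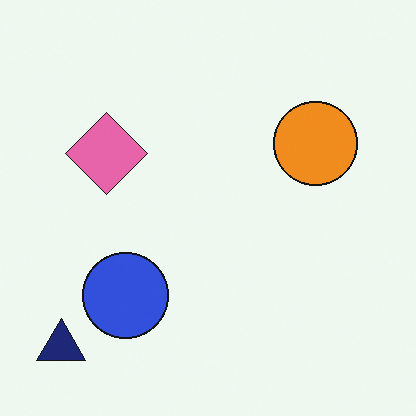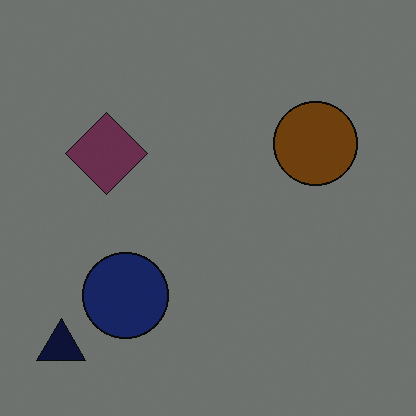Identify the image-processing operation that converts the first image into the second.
The second image is the first substantially darkened.

Every pixel — background and shapes alike — is uniformly darkened.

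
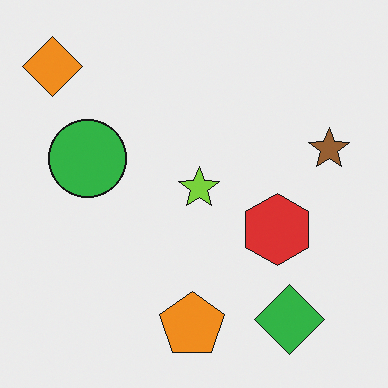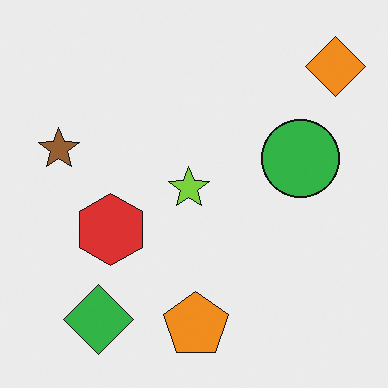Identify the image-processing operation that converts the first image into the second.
The second image is the first flipped horizontally (left ↔ right).

The orange diamond is in the top-left of the first image and the top-right of the second — shapes on opposite sides of the vertical midline have swapped in a mirror flip.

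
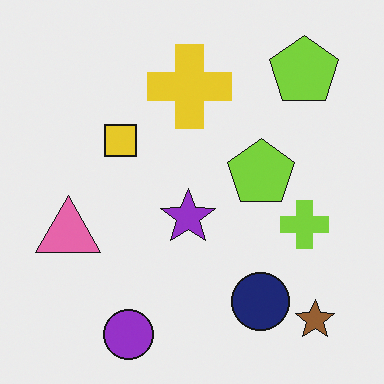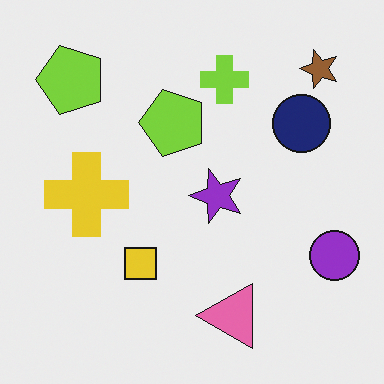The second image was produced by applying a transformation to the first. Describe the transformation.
The image was rotated 90° counter-clockwise.

The brown star sits in the bottom-right of the first image and the top-right of the second — consistent with a whole-image 90° counter-clockwise rotation.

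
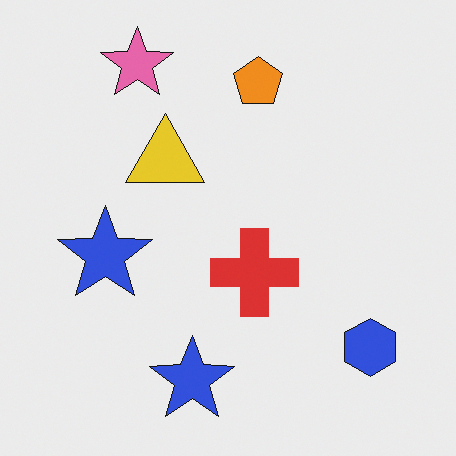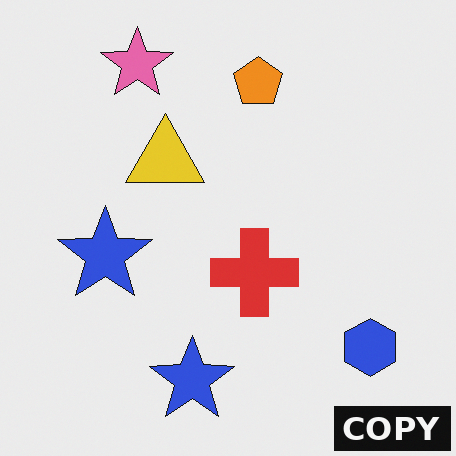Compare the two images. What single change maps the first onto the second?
Watermarked with the text "COPY" in the lower-right corner.

A dark label reading "COPY" appears in the lower-right corner.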